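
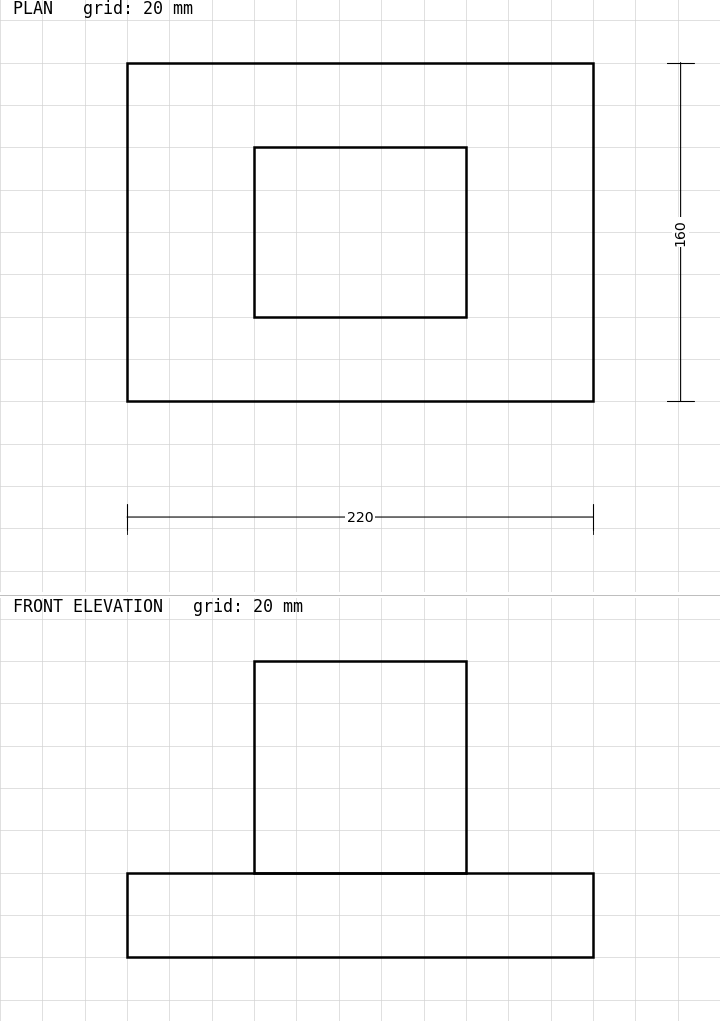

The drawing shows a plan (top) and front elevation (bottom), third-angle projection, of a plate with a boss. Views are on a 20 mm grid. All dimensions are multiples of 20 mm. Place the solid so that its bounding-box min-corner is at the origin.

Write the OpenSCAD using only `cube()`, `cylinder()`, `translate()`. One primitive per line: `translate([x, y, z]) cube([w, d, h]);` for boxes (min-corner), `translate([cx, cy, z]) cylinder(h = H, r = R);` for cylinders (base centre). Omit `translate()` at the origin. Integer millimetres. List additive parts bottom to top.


cube([220, 160, 40]);
translate([60, 40, 40]) cube([100, 80, 100]);


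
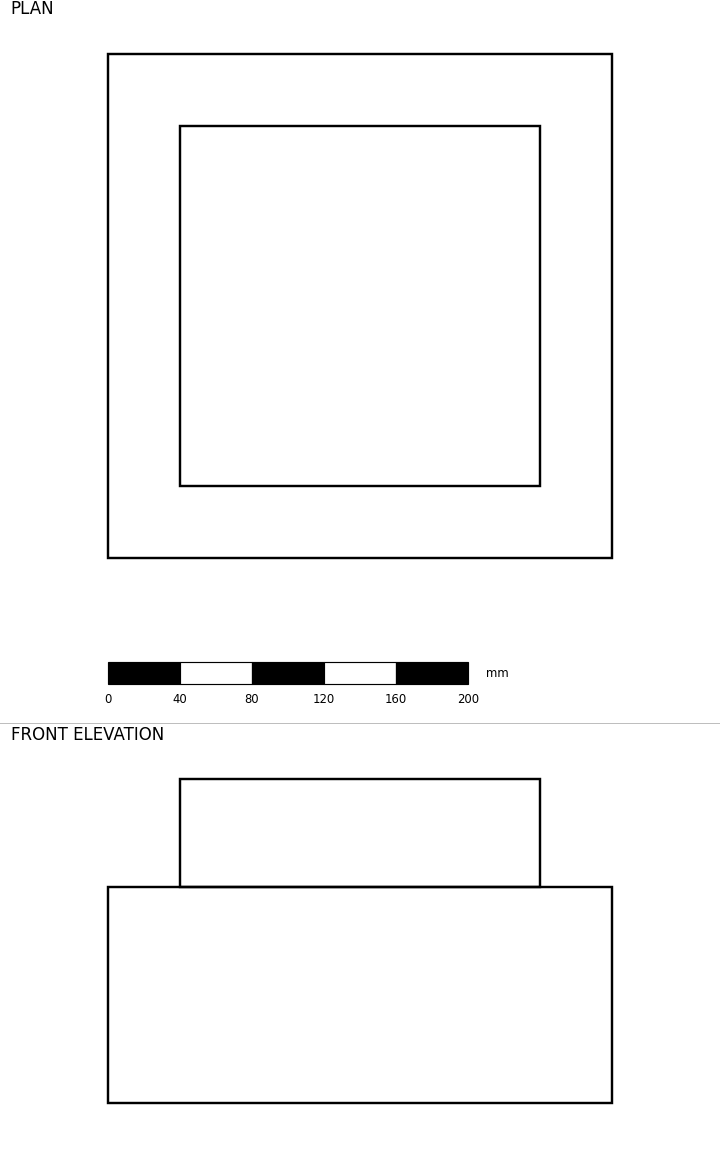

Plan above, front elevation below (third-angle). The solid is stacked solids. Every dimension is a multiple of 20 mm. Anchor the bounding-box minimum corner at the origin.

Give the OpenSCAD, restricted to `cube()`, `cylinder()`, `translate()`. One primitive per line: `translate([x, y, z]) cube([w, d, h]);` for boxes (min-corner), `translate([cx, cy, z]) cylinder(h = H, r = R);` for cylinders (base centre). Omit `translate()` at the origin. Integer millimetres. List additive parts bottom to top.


cube([280, 280, 120]);
translate([40, 40, 120]) cube([200, 200, 60]);


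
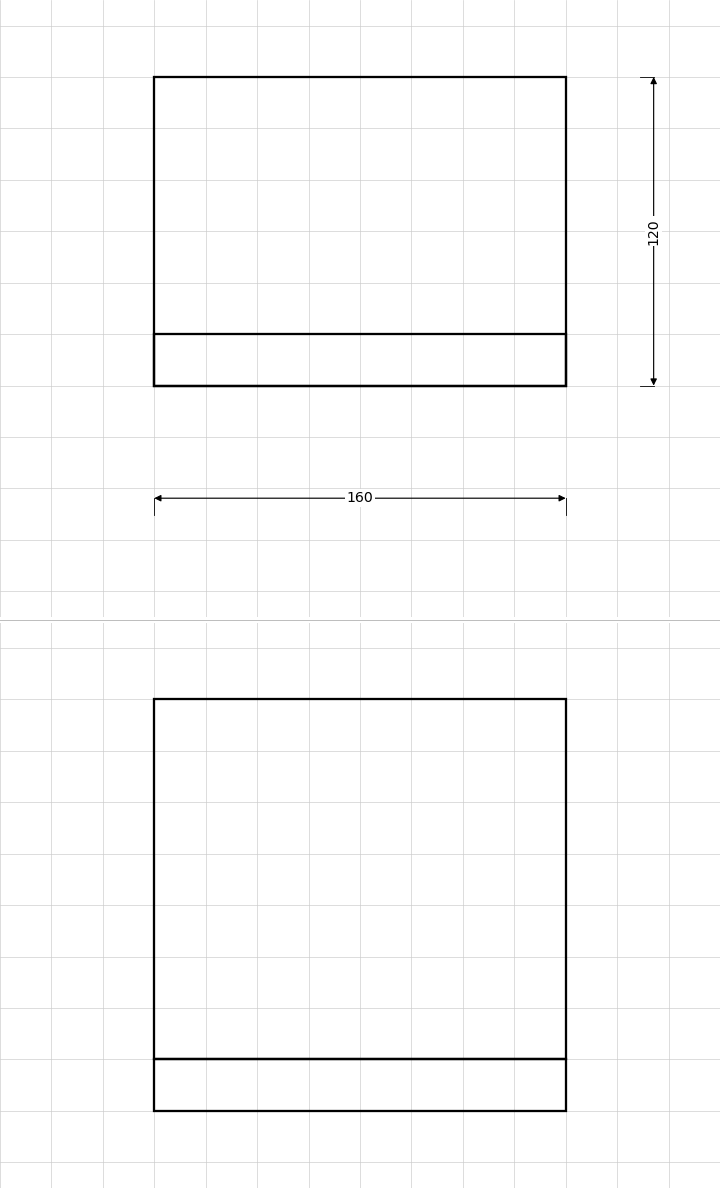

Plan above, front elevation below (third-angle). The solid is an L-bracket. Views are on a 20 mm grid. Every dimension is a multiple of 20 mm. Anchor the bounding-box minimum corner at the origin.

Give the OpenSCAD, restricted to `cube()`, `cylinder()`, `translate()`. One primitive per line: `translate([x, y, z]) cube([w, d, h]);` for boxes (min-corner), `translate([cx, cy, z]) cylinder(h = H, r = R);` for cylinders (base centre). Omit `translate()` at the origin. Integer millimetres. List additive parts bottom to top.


cube([160, 120, 20]);
translate([0, 0, 20]) cube([160, 20, 140]);


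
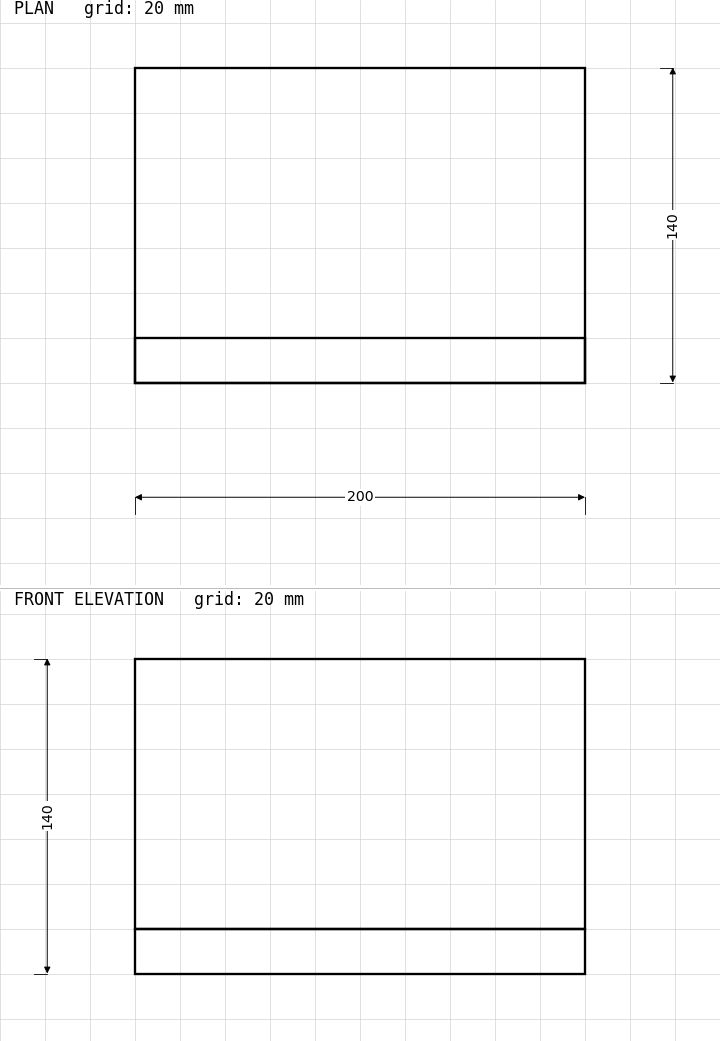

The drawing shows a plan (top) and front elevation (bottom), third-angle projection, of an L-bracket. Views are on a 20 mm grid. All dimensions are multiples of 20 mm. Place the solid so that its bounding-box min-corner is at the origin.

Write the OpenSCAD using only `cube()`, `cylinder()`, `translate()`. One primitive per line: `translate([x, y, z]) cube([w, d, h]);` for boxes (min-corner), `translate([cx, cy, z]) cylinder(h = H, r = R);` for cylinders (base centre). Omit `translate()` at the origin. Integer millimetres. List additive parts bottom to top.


cube([200, 140, 20]);
translate([0, 0, 20]) cube([200, 20, 120]);


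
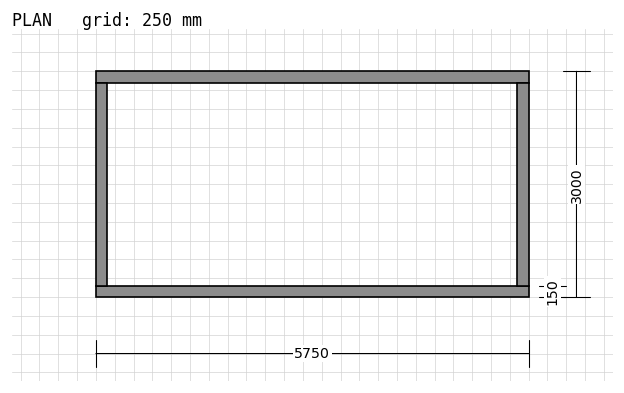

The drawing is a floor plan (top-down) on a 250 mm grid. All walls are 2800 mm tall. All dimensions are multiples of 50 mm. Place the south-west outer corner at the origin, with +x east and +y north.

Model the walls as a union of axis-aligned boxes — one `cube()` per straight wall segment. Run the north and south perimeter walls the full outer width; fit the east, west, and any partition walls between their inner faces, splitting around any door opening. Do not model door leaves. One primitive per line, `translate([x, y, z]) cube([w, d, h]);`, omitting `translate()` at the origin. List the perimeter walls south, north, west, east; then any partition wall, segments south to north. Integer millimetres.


cube([5750, 150, 2800]);
translate([0, 2850, 0]) cube([5750, 150, 2800]);
translate([0, 150, 0]) cube([150, 2700, 2800]);
translate([5600, 150, 0]) cube([150, 2700, 2800]);


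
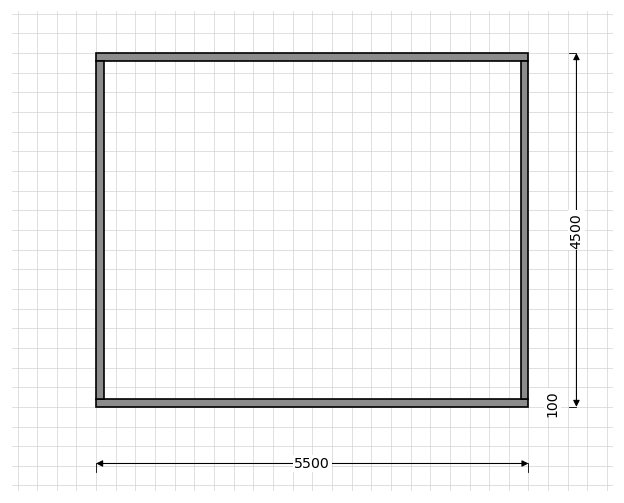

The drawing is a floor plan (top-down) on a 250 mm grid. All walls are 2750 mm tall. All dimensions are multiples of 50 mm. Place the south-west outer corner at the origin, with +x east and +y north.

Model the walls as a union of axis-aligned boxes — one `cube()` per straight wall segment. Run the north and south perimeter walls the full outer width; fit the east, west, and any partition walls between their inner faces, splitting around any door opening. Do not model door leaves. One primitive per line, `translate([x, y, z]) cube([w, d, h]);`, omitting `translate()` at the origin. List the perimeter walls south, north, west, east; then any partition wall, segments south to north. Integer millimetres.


cube([5500, 100, 2750]);
translate([0, 4400, 0]) cube([5500, 100, 2750]);
translate([0, 100, 0]) cube([100, 4300, 2750]);
translate([5400, 100, 0]) cube([100, 4300, 2750]);


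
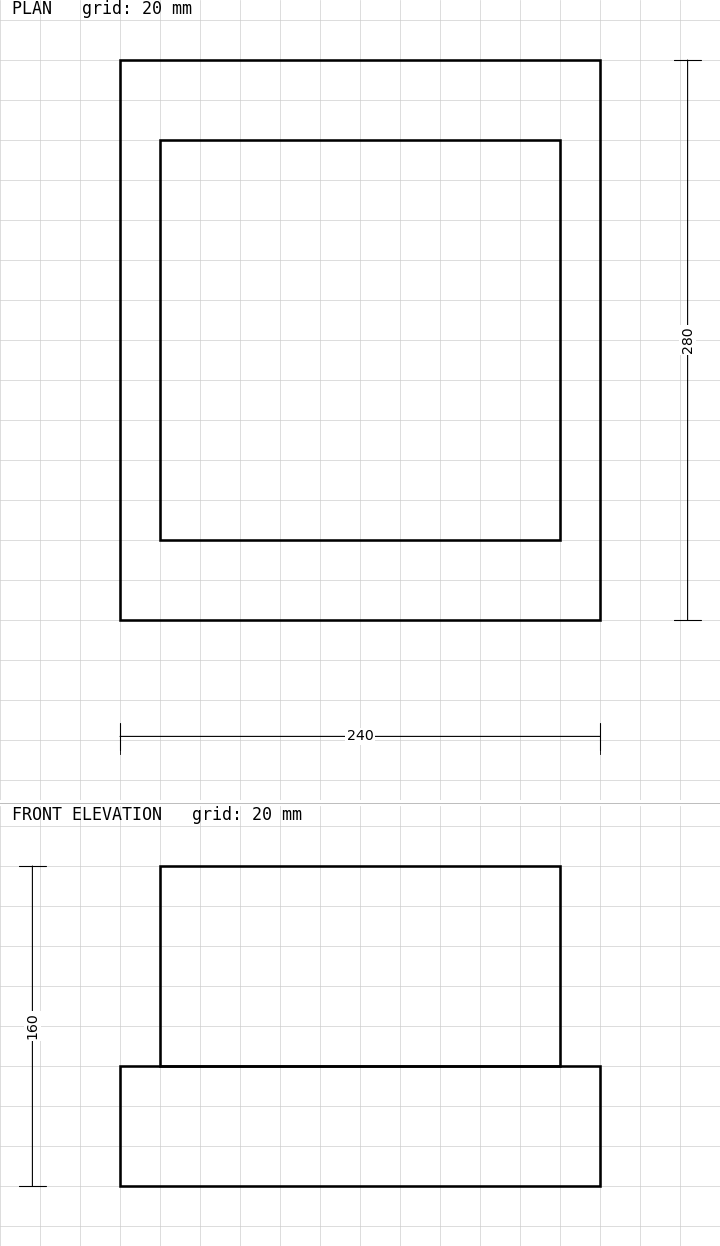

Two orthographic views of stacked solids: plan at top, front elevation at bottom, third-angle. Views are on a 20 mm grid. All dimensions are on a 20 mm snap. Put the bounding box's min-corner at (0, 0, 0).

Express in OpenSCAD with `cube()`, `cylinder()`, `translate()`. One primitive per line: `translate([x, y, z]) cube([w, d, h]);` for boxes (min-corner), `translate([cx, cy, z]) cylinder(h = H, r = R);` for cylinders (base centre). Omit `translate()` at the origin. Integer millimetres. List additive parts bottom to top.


cube([240, 280, 60]);
translate([20, 40, 60]) cube([200, 200, 100]);


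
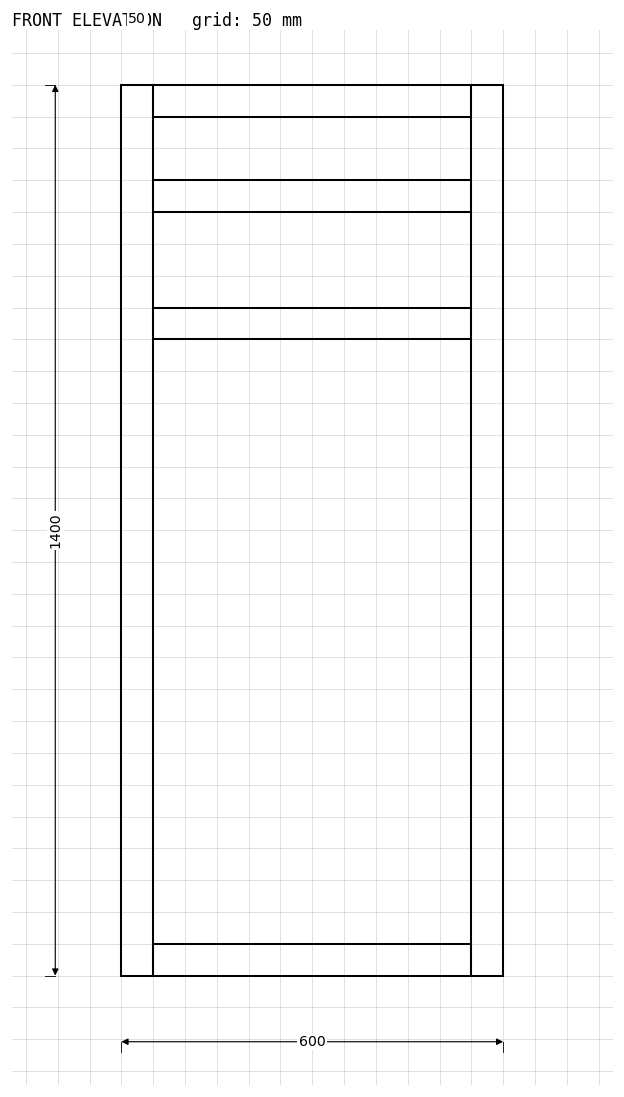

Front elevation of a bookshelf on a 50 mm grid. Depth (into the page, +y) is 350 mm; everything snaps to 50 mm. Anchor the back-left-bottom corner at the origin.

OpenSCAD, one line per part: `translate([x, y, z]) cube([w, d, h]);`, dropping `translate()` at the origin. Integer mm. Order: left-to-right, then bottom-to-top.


cube([50, 350, 1400]);
translate([50, 0, 0]) cube([500, 350, 50]);
translate([50, 0, 1000]) cube([500, 350, 50]);
translate([50, 0, 1200]) cube([500, 350, 50]);
translate([50, 0, 1350]) cube([500, 350, 50]);
translate([550, 0, 0]) cube([50, 350, 1400]);


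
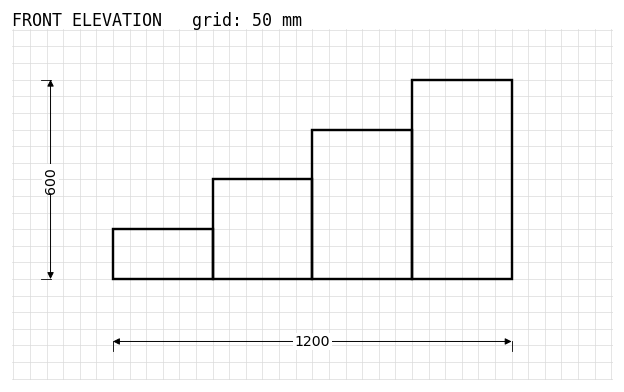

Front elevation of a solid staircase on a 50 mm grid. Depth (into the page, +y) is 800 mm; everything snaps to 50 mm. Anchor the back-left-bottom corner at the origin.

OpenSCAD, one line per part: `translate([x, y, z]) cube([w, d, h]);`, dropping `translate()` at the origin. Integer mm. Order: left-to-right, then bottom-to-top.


cube([300, 800, 150]);
translate([300, 0, 0]) cube([300, 800, 300]);
translate([600, 0, 0]) cube([300, 800, 450]);
translate([900, 0, 0]) cube([300, 800, 600]);


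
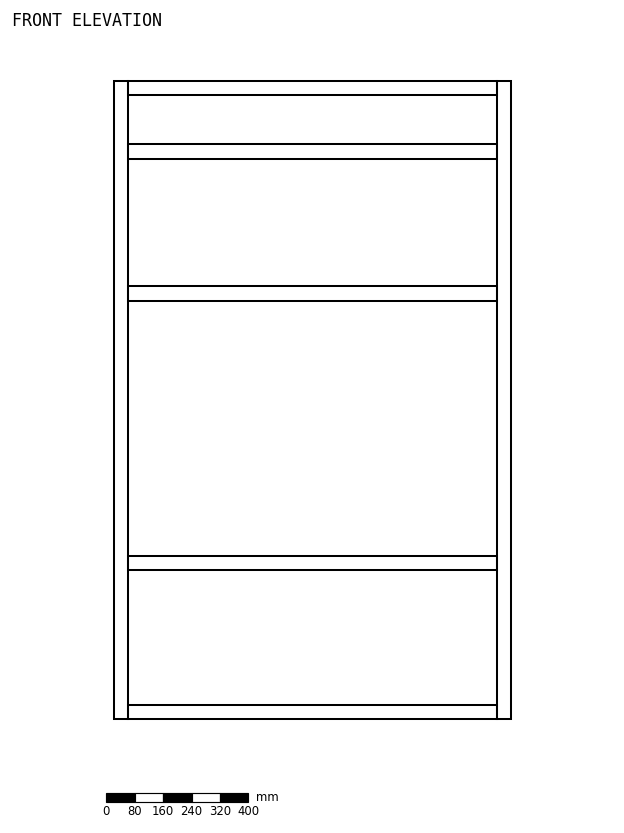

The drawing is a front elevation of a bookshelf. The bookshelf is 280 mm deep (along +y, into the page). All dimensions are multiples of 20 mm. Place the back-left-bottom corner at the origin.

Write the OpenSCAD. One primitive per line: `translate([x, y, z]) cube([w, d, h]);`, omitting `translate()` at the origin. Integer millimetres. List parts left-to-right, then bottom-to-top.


cube([40, 280, 1800]);
translate([40, 0, 0]) cube([1040, 280, 40]);
translate([40, 0, 420]) cube([1040, 280, 40]);
translate([40, 0, 1180]) cube([1040, 280, 40]);
translate([40, 0, 1580]) cube([1040, 280, 40]);
translate([40, 0, 1760]) cube([1040, 280, 40]);
translate([1080, 0, 0]) cube([40, 280, 1800]);


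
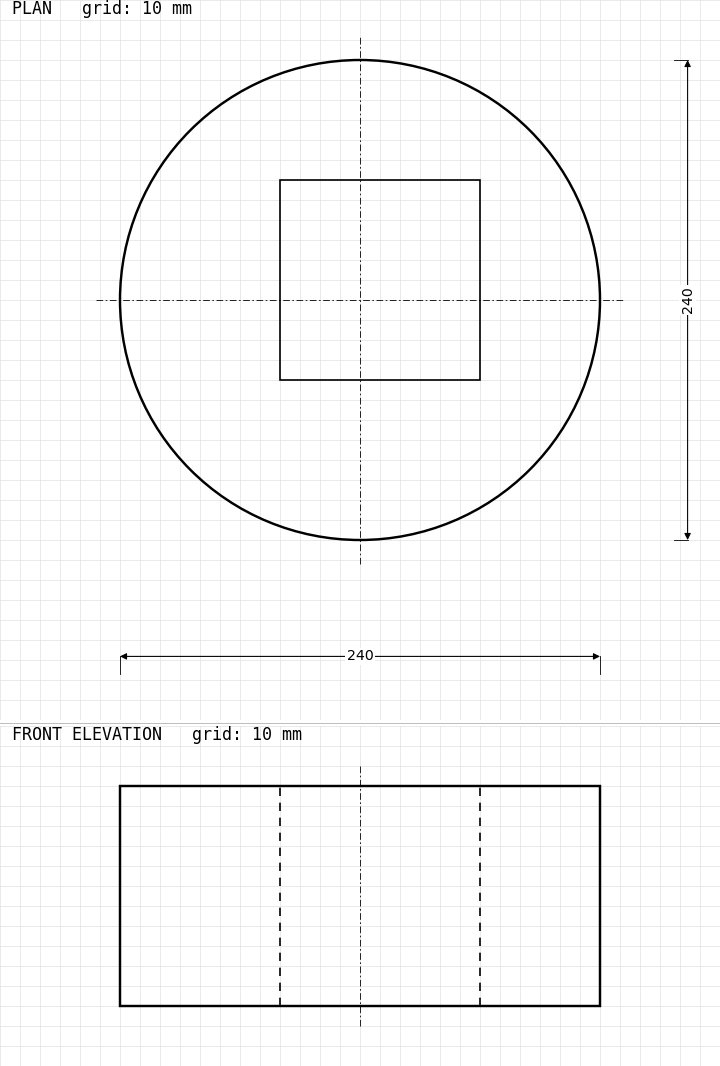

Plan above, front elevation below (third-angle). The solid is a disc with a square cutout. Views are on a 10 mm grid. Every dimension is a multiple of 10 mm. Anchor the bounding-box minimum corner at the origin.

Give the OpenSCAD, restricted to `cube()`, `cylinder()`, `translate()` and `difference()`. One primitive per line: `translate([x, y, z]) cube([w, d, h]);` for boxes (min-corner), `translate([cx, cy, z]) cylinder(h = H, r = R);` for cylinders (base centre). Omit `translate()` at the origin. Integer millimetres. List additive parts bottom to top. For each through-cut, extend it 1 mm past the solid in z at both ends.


difference() {
  translate([120, 120, 0]) cylinder(h = 110, r = 120);
  translate([80, 80, -1]) cube([100, 100, 112]);
}


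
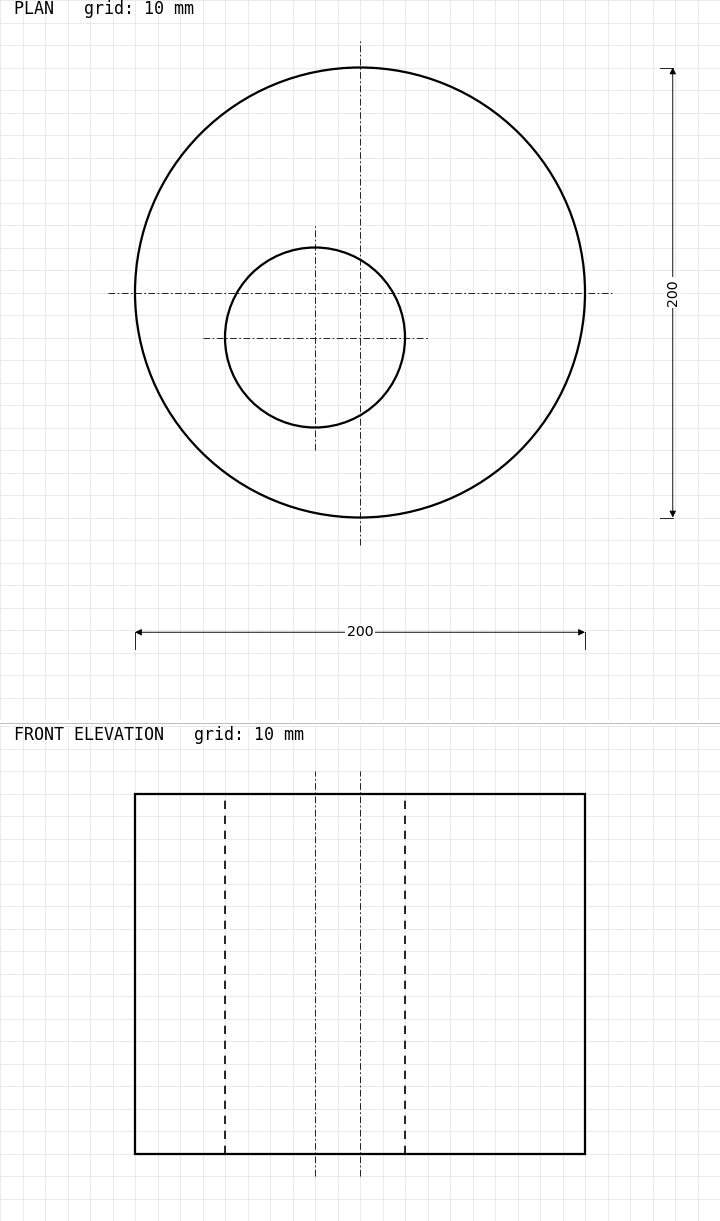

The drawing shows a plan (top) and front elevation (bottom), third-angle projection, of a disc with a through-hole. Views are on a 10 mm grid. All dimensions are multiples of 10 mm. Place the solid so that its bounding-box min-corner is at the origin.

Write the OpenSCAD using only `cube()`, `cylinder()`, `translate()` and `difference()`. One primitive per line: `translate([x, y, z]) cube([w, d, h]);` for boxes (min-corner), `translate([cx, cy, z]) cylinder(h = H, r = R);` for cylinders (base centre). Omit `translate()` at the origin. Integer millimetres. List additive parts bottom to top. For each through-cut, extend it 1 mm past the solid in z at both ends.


difference() {
  translate([100, 100, 0]) cylinder(h = 160, r = 100);
  translate([80, 80, -1]) cylinder(h = 162, r = 40);
}


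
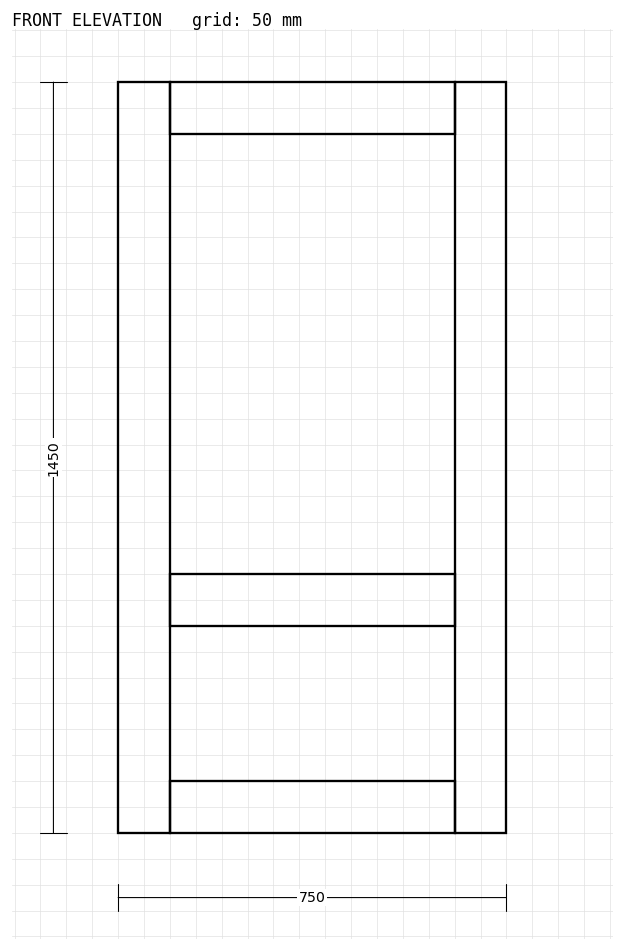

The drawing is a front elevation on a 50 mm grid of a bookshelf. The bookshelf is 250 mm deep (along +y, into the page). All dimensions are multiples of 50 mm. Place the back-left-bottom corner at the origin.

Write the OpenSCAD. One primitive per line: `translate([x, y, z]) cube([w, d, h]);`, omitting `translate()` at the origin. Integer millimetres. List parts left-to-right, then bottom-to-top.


cube([100, 250, 1450]);
translate([100, 0, 0]) cube([550, 250, 100]);
translate([100, 0, 400]) cube([550, 250, 100]);
translate([100, 0, 1350]) cube([550, 250, 100]);
translate([650, 0, 0]) cube([100, 250, 1450]);


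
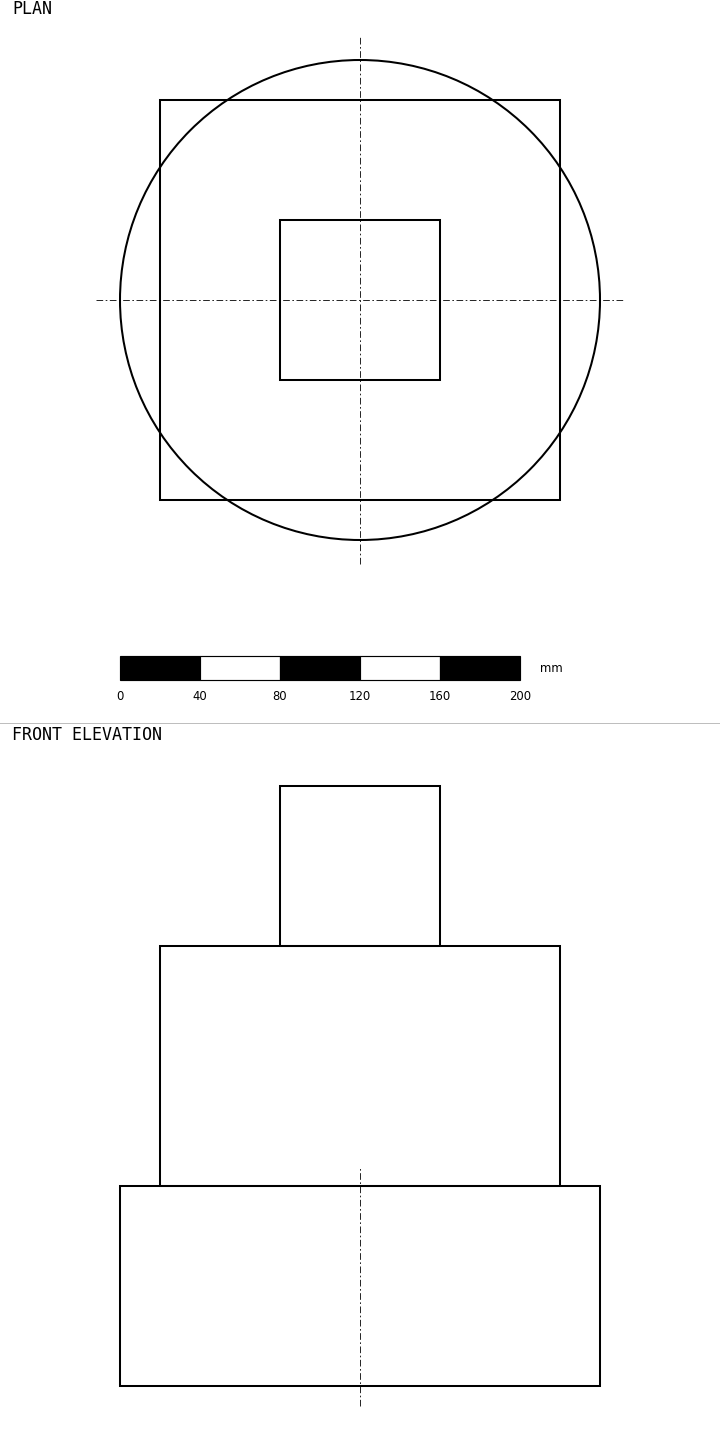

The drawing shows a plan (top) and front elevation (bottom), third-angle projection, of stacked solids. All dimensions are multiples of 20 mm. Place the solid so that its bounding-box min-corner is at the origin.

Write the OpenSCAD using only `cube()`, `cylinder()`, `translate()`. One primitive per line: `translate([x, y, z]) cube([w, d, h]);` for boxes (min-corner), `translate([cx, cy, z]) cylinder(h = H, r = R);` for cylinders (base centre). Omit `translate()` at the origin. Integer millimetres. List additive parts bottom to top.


translate([120, 120, 0]) cylinder(h = 100, r = 120);
translate([20, 20, 100]) cube([200, 200, 120]);
translate([80, 80, 220]) cube([80, 80, 80]);


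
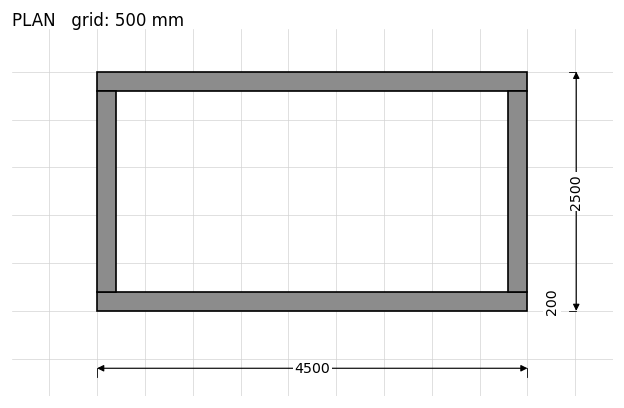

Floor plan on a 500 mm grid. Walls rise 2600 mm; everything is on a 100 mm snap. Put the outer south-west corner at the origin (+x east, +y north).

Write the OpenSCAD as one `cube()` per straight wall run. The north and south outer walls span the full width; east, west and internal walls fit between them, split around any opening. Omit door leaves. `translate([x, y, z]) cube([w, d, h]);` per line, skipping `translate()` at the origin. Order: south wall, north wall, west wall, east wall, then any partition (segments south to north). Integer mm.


cube([4500, 200, 2600]);
translate([0, 2300, 0]) cube([4500, 200, 2600]);
translate([0, 200, 0]) cube([200, 2100, 2600]);
translate([4300, 200, 0]) cube([200, 2100, 2600]);


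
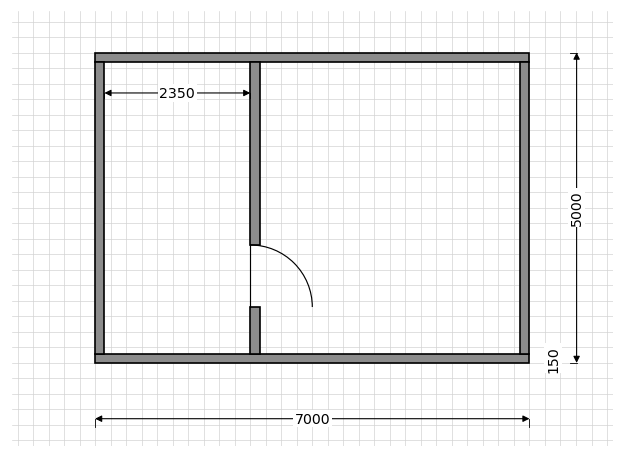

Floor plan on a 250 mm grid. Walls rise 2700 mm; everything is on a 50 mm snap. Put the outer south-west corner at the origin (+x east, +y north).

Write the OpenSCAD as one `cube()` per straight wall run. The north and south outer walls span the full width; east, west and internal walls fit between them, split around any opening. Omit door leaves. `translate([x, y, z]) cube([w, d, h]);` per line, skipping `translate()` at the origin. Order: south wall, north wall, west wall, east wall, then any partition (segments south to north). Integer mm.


cube([7000, 150, 2700]);
translate([0, 4850, 0]) cube([7000, 150, 2700]);
translate([0, 150, 0]) cube([150, 4700, 2700]);
translate([6850, 150, 0]) cube([150, 4700, 2700]);
translate([2500, 150, 0]) cube([150, 750, 2700]);
translate([2500, 1900, 0]) cube([150, 2950, 2700]);


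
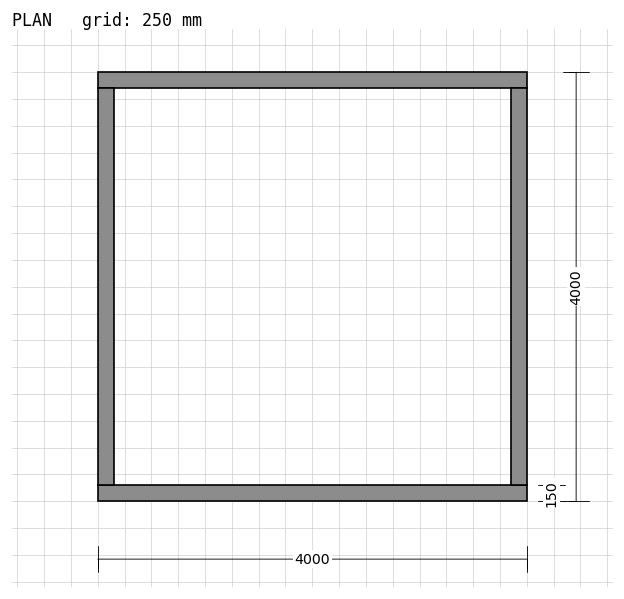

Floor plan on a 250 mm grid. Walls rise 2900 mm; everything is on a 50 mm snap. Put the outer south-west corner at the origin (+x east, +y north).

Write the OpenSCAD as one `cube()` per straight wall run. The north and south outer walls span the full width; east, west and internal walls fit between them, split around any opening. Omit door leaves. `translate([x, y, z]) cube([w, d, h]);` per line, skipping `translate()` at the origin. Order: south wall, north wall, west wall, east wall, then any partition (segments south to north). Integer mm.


cube([4000, 150, 2900]);
translate([0, 3850, 0]) cube([4000, 150, 2900]);
translate([0, 150, 0]) cube([150, 3700, 2900]);
translate([3850, 150, 0]) cube([150, 3700, 2900]);


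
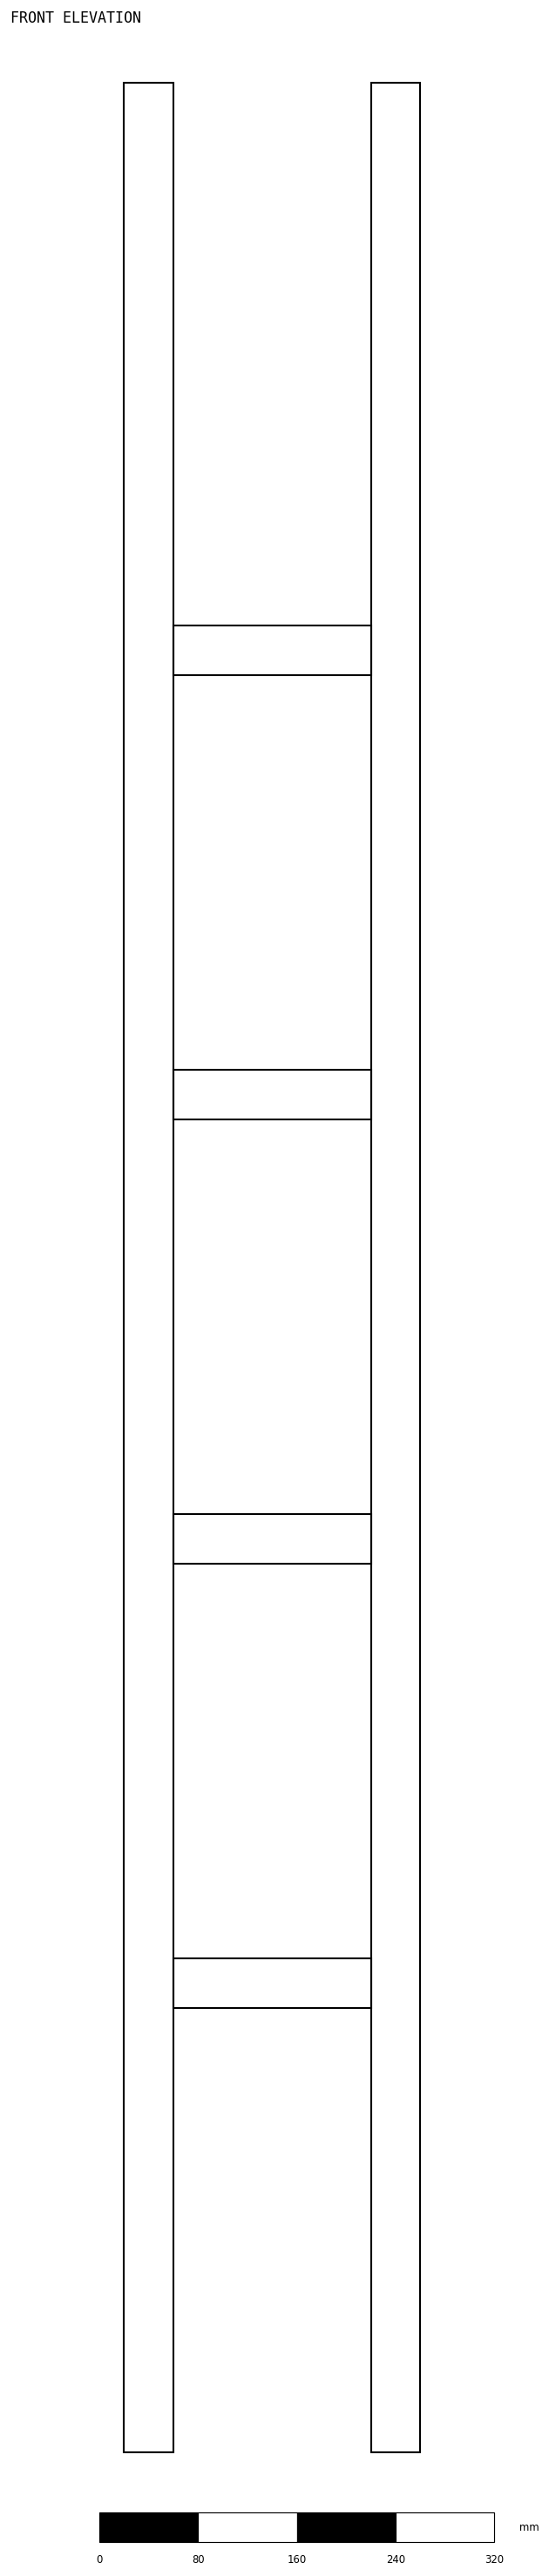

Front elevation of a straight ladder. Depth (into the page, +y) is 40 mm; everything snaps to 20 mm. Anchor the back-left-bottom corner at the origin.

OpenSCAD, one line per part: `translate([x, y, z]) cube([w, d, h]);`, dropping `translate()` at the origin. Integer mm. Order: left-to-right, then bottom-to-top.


cube([40, 40, 1920]);
translate([40, 0, 360]) cube([160, 40, 40]);
translate([40, 0, 720]) cube([160, 40, 40]);
translate([40, 0, 1080]) cube([160, 40, 40]);
translate([40, 0, 1440]) cube([160, 40, 40]);
translate([200, 0, 0]) cube([40, 40, 1920]);


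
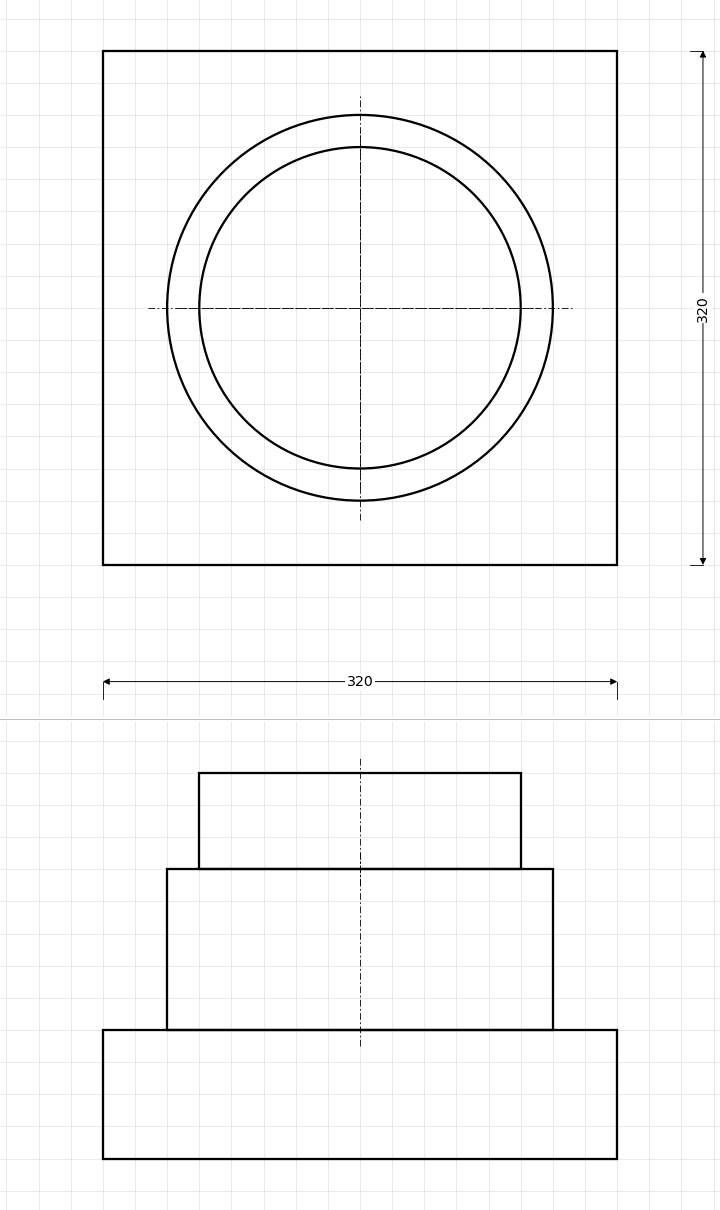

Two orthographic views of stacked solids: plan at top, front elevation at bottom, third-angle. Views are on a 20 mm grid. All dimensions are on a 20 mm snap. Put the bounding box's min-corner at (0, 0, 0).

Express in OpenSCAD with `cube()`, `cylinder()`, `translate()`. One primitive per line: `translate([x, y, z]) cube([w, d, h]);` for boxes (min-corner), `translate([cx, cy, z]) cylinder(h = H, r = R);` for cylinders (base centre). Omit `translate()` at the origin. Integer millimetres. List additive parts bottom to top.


cube([320, 320, 80]);
translate([160, 160, 80]) cylinder(h = 100, r = 120);
translate([160, 160, 180]) cylinder(h = 60, r = 100);


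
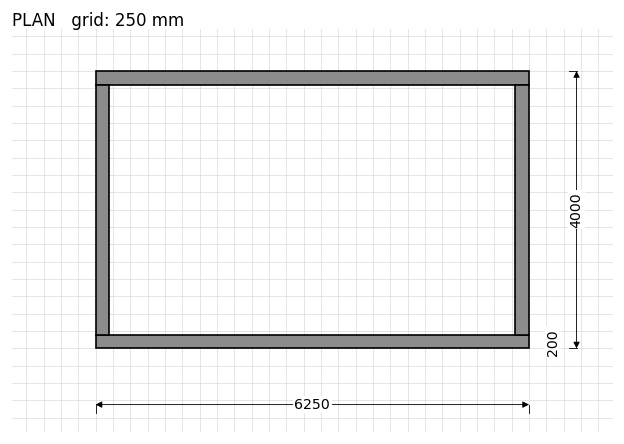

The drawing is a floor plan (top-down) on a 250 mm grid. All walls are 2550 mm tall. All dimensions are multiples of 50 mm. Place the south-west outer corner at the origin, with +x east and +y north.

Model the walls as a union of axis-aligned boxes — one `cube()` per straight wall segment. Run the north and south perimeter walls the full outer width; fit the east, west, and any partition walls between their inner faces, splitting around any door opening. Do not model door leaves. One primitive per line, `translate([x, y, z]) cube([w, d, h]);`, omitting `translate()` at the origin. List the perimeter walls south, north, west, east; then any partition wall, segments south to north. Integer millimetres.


cube([6250, 200, 2550]);
translate([0, 3800, 0]) cube([6250, 200, 2550]);
translate([0, 200, 0]) cube([200, 3600, 2550]);
translate([6050, 200, 0]) cube([200, 3600, 2550]);


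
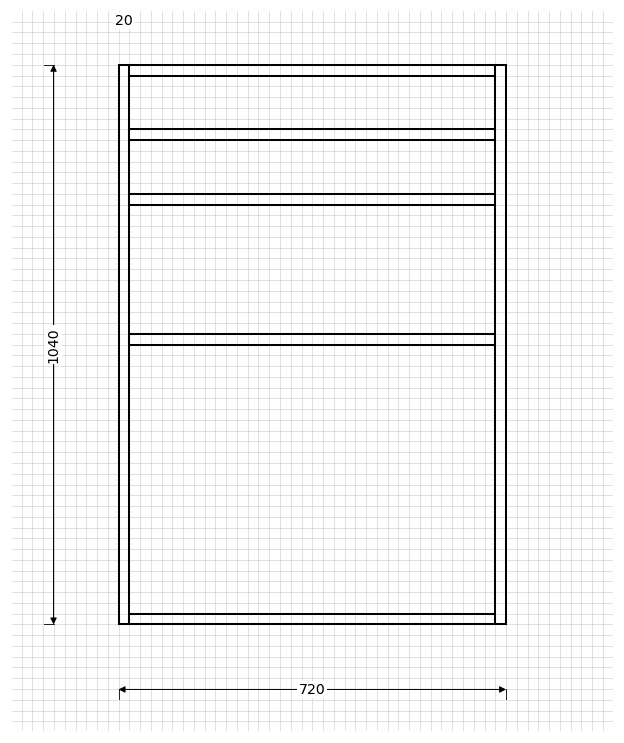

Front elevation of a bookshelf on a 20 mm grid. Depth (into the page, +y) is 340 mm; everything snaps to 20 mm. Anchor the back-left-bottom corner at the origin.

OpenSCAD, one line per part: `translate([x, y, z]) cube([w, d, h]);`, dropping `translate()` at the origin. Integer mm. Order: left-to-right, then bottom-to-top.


cube([20, 340, 1040]);
translate([20, 0, 0]) cube([680, 340, 20]);
translate([20, 0, 520]) cube([680, 340, 20]);
translate([20, 0, 780]) cube([680, 340, 20]);
translate([20, 0, 900]) cube([680, 340, 20]);
translate([20, 0, 1020]) cube([680, 340, 20]);
translate([700, 0, 0]) cube([20, 340, 1040]);


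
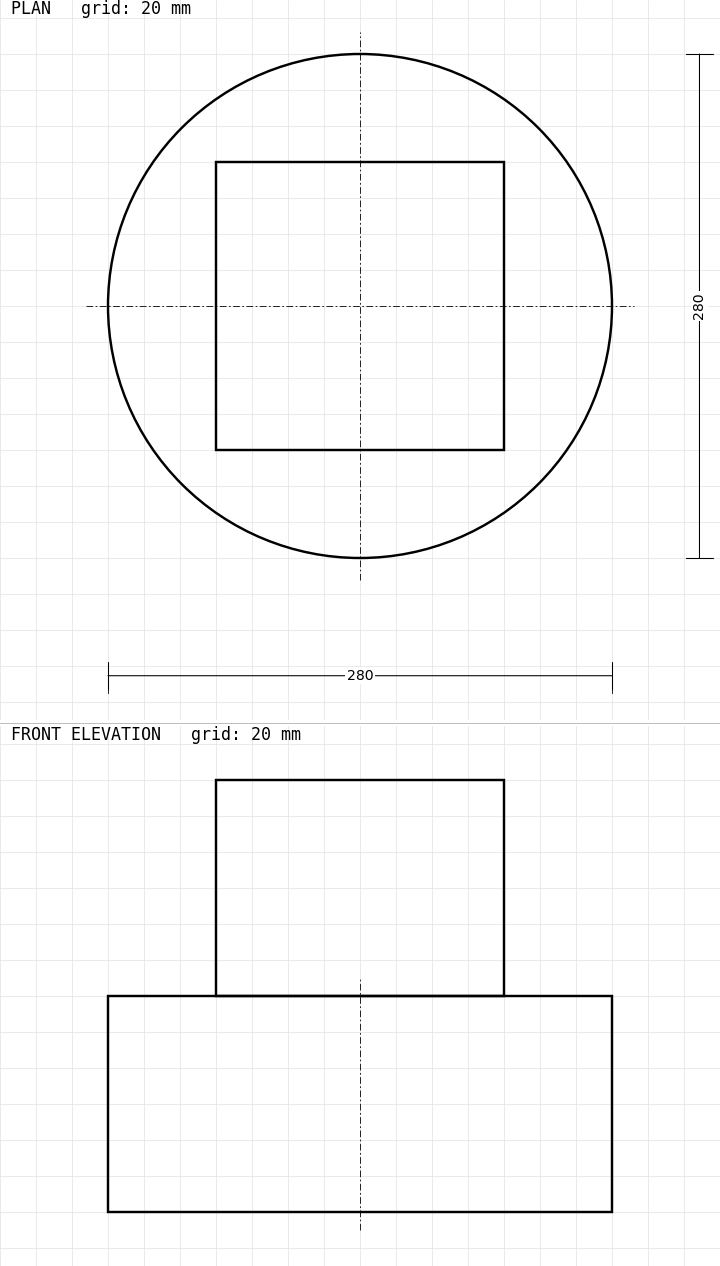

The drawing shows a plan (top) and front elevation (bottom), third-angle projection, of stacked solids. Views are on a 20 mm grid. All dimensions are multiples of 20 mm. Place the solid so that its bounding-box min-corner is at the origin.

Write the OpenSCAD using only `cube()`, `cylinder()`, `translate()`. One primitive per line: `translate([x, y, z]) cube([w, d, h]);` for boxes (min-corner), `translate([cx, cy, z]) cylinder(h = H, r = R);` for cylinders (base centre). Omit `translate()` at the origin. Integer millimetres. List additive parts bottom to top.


translate([140, 140, 0]) cylinder(h = 120, r = 140);
translate([60, 60, 120]) cube([160, 160, 120]);


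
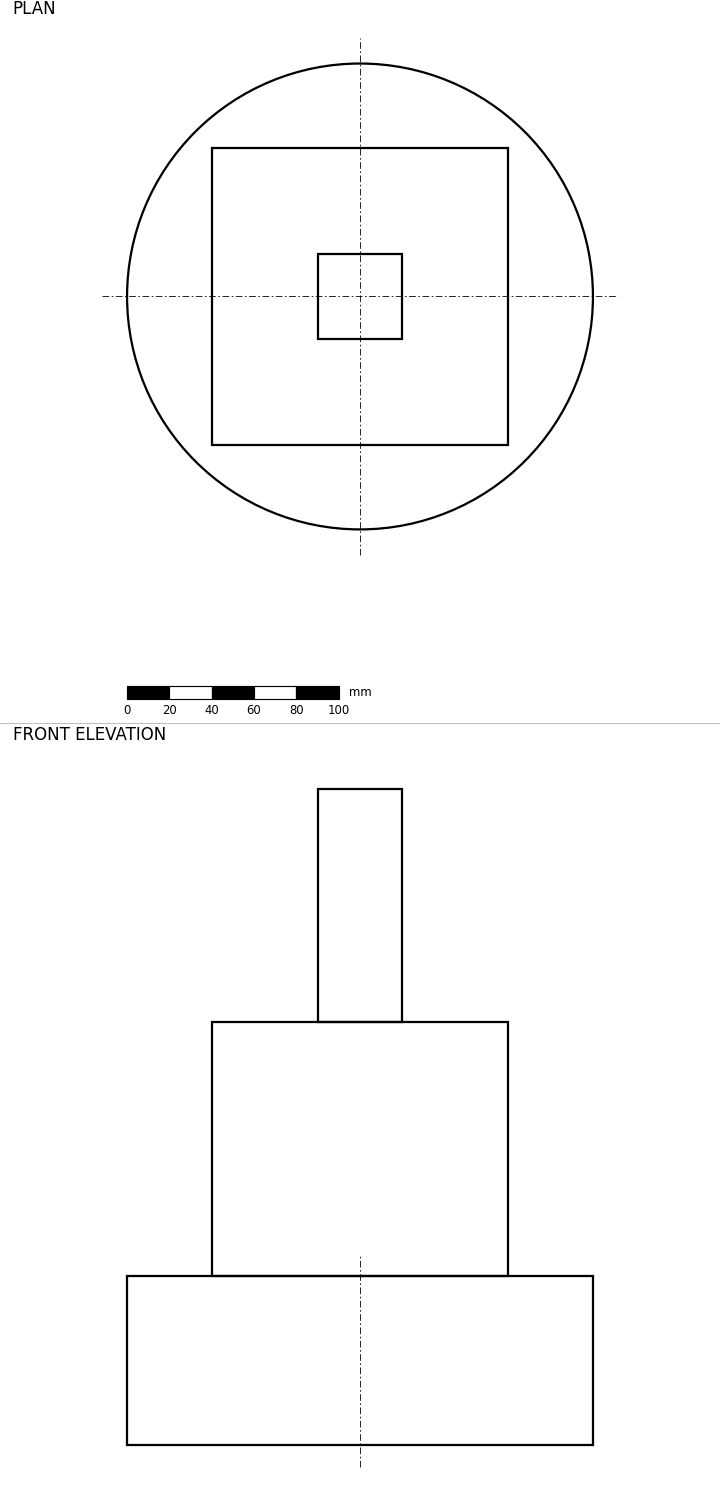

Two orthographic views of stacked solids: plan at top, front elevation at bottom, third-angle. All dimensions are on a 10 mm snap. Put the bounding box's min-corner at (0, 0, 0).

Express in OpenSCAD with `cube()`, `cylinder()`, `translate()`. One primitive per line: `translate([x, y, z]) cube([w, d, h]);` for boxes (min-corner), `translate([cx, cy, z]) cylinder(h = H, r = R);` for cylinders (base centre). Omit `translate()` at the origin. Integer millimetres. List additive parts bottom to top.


translate([110, 110, 0]) cylinder(h = 80, r = 110);
translate([40, 40, 80]) cube([140, 140, 120]);
translate([90, 90, 200]) cube([40, 40, 110]);


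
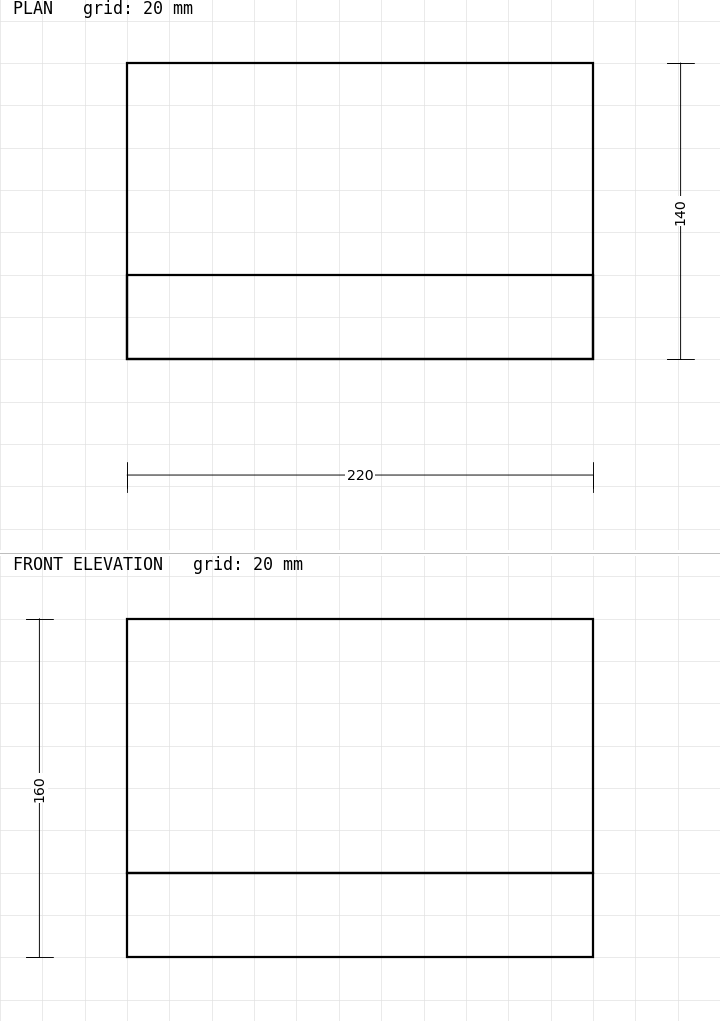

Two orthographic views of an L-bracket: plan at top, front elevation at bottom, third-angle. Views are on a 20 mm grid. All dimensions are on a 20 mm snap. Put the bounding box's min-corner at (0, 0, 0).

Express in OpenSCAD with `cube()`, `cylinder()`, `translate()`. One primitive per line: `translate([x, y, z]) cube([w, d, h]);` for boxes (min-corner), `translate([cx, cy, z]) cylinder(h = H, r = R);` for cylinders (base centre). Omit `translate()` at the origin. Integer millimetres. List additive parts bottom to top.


cube([220, 140, 40]);
translate([0, 0, 40]) cube([220, 40, 120]);


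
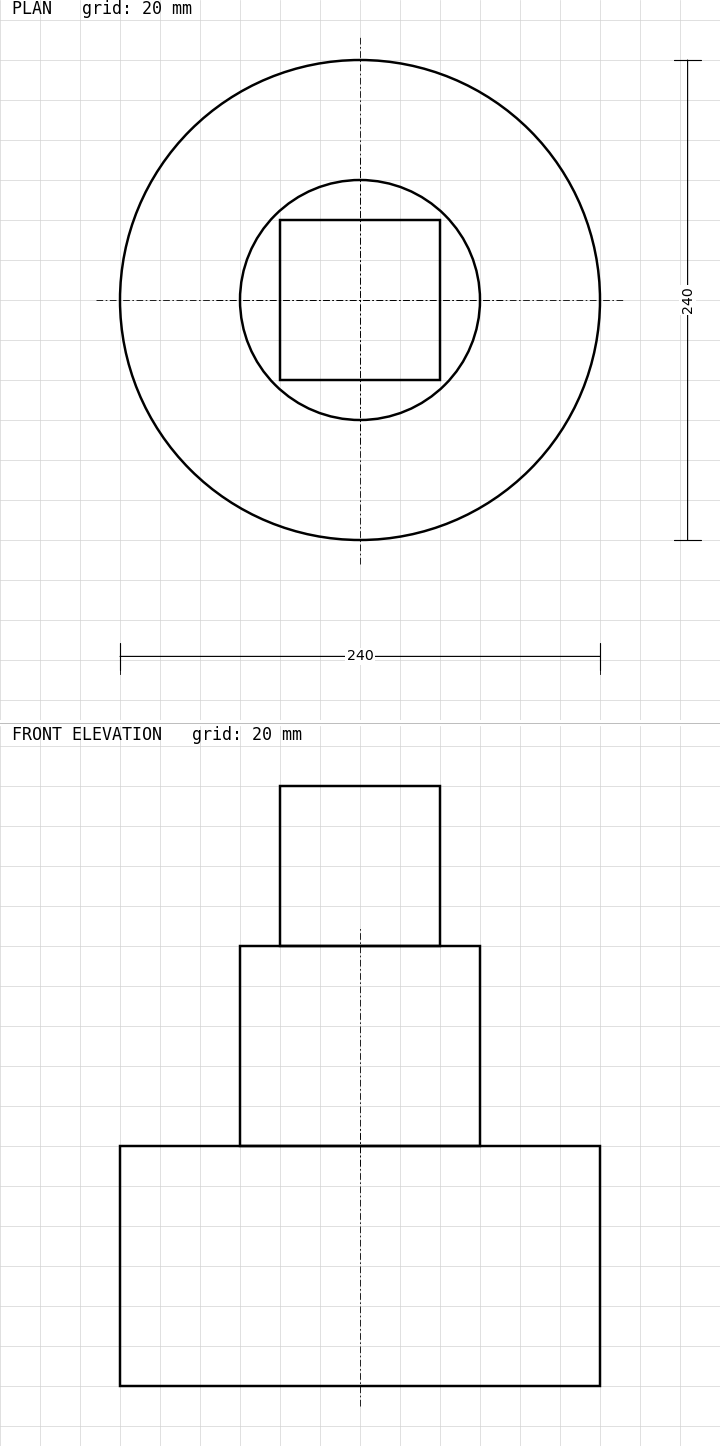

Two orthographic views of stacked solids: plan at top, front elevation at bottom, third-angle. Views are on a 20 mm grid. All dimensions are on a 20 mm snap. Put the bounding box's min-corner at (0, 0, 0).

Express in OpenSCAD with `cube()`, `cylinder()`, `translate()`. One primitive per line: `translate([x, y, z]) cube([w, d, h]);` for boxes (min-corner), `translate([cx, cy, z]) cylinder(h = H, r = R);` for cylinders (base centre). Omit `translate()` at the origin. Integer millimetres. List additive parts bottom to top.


translate([120, 120, 0]) cylinder(h = 120, r = 120);
translate([120, 120, 120]) cylinder(h = 100, r = 60);
translate([80, 80, 220]) cube([80, 80, 80]);


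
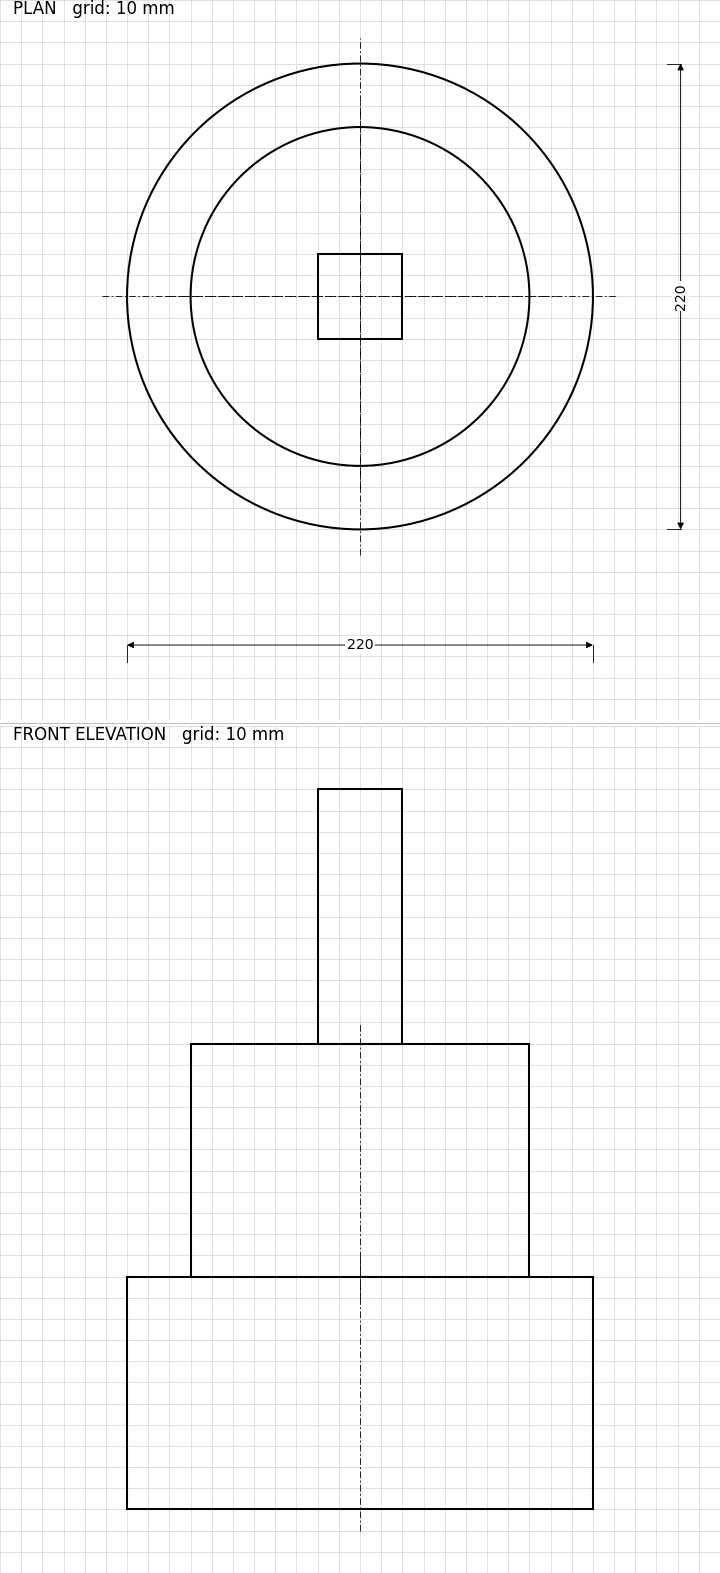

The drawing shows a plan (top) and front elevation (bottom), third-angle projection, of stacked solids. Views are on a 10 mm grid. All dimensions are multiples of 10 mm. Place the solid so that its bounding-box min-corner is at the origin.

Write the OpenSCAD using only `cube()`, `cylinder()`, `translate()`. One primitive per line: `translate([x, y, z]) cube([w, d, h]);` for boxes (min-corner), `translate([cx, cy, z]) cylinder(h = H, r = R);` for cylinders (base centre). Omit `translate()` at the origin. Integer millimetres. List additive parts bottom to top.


translate([110, 110, 0]) cylinder(h = 110, r = 110);
translate([110, 110, 110]) cylinder(h = 110, r = 80);
translate([90, 90, 220]) cube([40, 40, 120]);


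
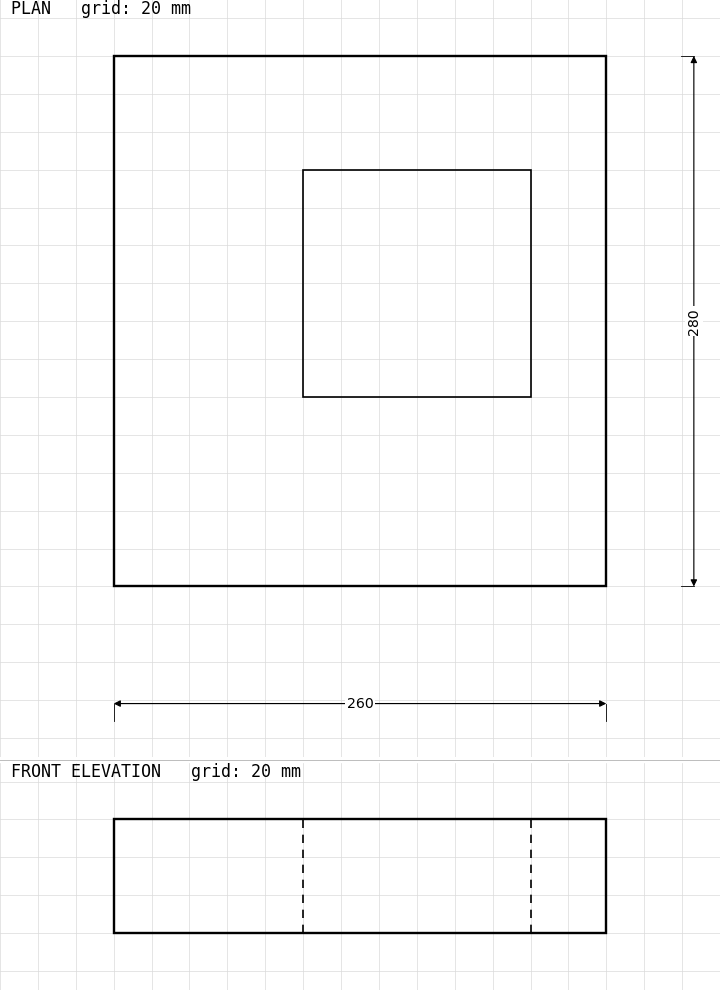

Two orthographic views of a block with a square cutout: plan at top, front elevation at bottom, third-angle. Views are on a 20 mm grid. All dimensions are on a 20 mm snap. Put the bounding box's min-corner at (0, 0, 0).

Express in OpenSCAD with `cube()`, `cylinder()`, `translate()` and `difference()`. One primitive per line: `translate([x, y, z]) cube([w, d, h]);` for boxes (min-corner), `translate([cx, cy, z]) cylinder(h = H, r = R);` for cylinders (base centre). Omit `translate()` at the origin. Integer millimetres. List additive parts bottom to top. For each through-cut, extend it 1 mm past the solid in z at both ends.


difference() {
  cube([260, 280, 60]);
  translate([100, 100, -1]) cube([120, 120, 62]);
}


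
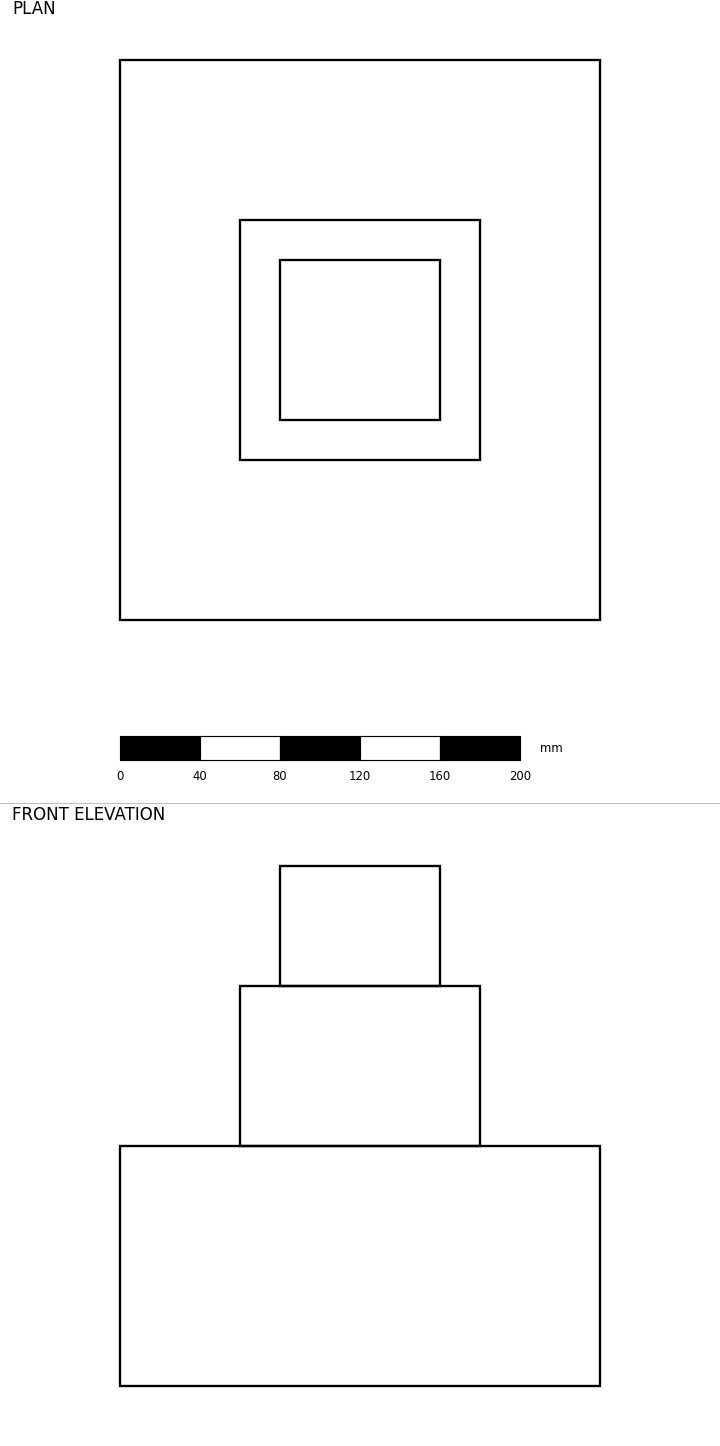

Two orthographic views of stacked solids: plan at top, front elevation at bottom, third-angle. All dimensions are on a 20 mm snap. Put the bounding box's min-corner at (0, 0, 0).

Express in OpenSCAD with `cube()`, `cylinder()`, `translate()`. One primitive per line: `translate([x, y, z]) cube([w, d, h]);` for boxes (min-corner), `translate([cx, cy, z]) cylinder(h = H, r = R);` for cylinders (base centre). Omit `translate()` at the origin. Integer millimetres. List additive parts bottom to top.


cube([240, 280, 120]);
translate([60, 80, 120]) cube([120, 120, 80]);
translate([80, 100, 200]) cube([80, 80, 60]);


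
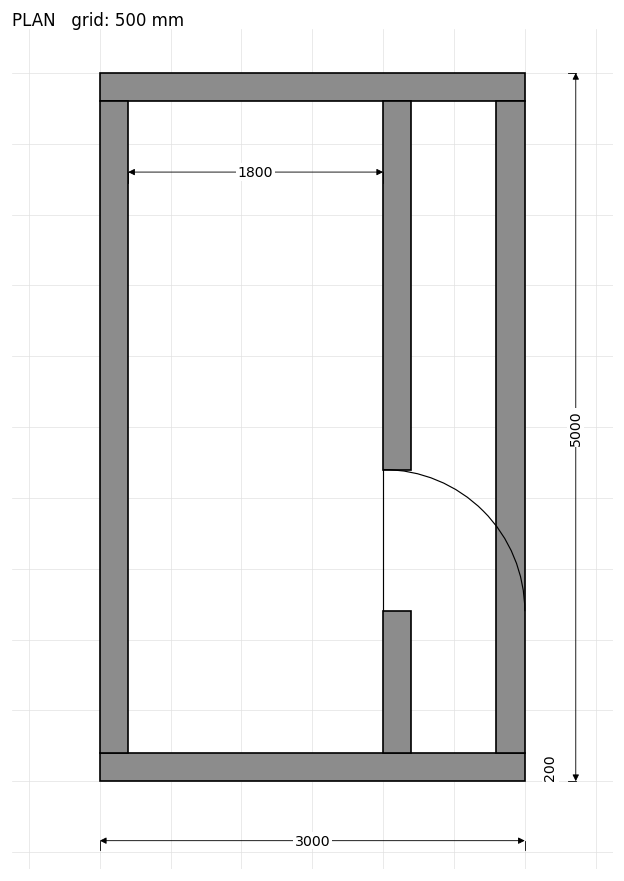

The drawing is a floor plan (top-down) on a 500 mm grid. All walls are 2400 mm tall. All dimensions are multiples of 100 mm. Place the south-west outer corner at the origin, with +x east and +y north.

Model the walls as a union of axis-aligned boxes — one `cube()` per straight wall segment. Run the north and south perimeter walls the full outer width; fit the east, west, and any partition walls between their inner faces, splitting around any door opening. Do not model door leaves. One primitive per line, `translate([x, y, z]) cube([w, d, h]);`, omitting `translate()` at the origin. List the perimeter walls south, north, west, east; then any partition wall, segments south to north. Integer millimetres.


cube([3000, 200, 2400]);
translate([0, 4800, 0]) cube([3000, 200, 2400]);
translate([0, 200, 0]) cube([200, 4600, 2400]);
translate([2800, 200, 0]) cube([200, 4600, 2400]);
translate([2000, 200, 0]) cube([200, 1000, 2400]);
translate([2000, 2200, 0]) cube([200, 2600, 2400]);


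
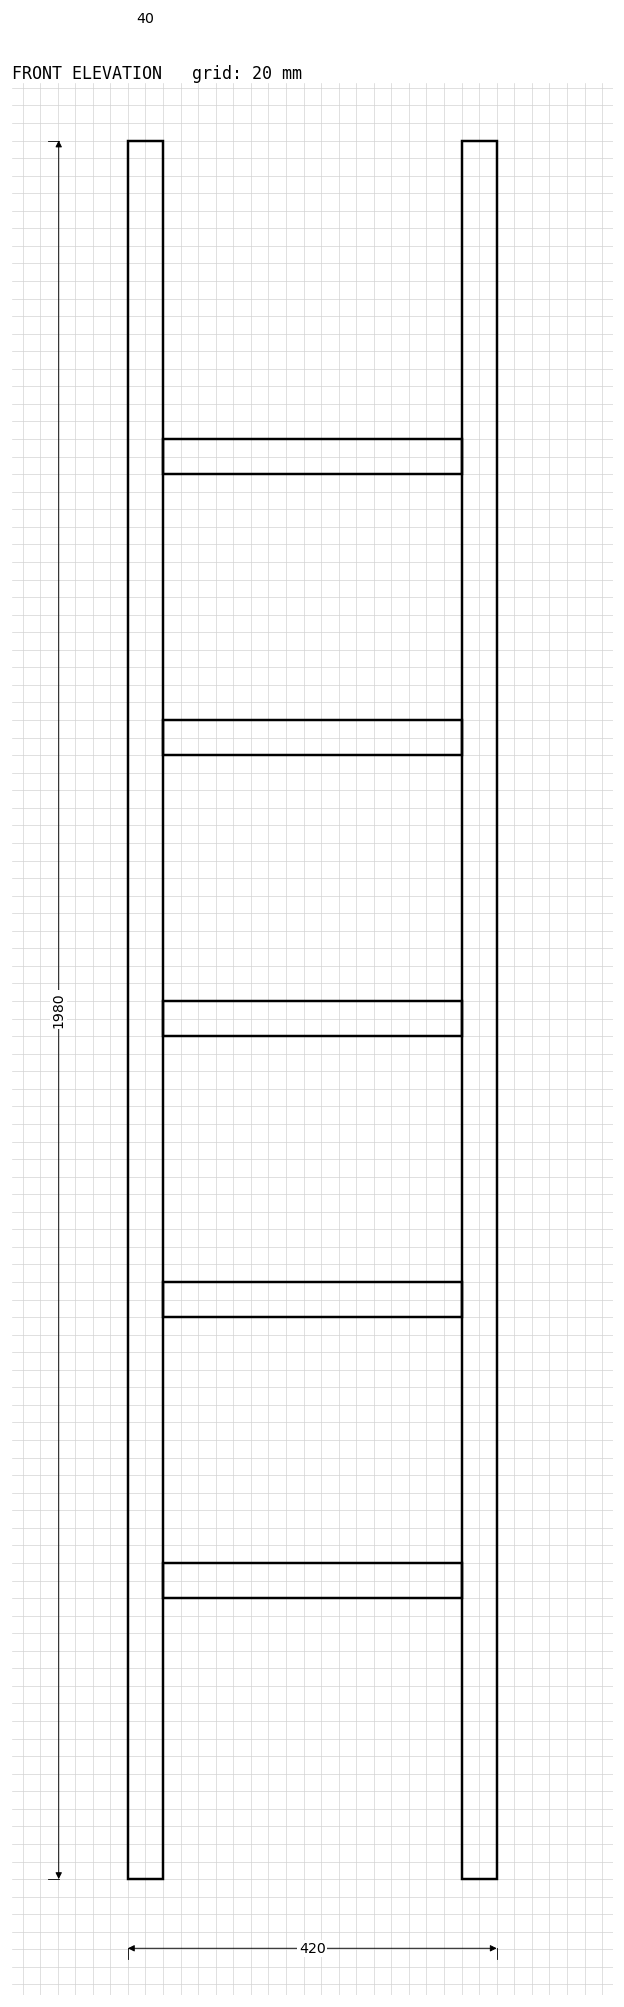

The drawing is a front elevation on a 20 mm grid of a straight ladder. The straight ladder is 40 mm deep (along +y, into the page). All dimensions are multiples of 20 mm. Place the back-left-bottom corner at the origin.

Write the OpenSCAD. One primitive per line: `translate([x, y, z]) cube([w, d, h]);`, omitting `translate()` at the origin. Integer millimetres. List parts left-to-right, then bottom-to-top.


cube([40, 40, 1980]);
translate([40, 0, 320]) cube([340, 40, 40]);
translate([40, 0, 640]) cube([340, 40, 40]);
translate([40, 0, 960]) cube([340, 40, 40]);
translate([40, 0, 1280]) cube([340, 40, 40]);
translate([40, 0, 1600]) cube([340, 40, 40]);
translate([380, 0, 0]) cube([40, 40, 1980]);


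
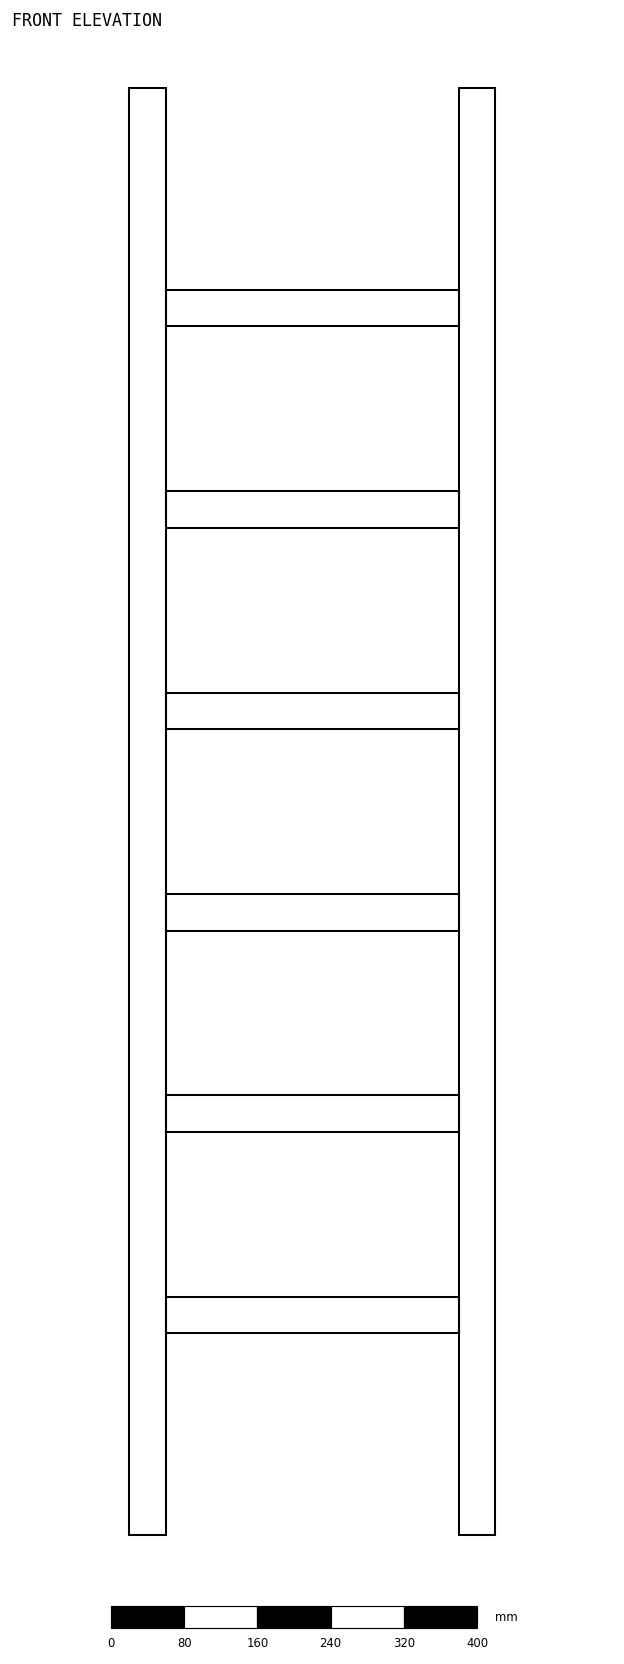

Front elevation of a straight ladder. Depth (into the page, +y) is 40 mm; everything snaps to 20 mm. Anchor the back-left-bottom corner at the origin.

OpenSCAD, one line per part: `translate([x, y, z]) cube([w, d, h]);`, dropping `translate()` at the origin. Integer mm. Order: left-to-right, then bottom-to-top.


cube([40, 40, 1580]);
translate([40, 0, 220]) cube([320, 40, 40]);
translate([40, 0, 440]) cube([320, 40, 40]);
translate([40, 0, 660]) cube([320, 40, 40]);
translate([40, 0, 880]) cube([320, 40, 40]);
translate([40, 0, 1100]) cube([320, 40, 40]);
translate([40, 0, 1320]) cube([320, 40, 40]);
translate([360, 0, 0]) cube([40, 40, 1580]);


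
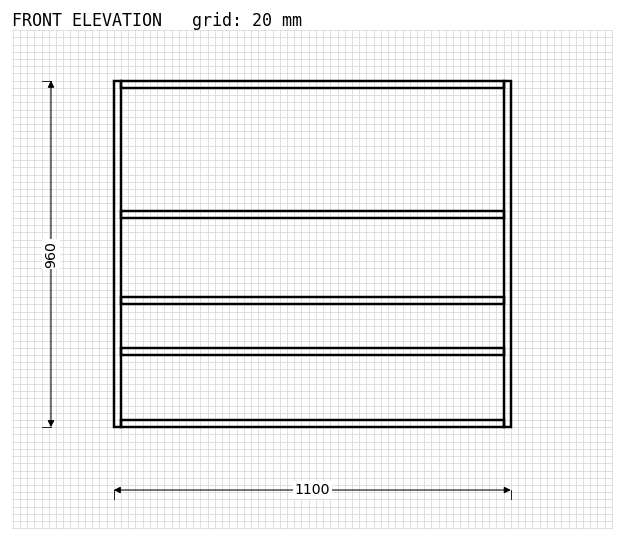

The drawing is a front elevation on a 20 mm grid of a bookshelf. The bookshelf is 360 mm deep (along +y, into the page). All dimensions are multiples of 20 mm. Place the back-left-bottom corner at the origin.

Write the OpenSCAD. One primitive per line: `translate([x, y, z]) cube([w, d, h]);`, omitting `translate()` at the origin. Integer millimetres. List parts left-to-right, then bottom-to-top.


cube([20, 360, 960]);
translate([20, 0, 0]) cube([1060, 360, 20]);
translate([20, 0, 200]) cube([1060, 360, 20]);
translate([20, 0, 340]) cube([1060, 360, 20]);
translate([20, 0, 580]) cube([1060, 360, 20]);
translate([20, 0, 940]) cube([1060, 360, 20]);
translate([1080, 0, 0]) cube([20, 360, 960]);
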